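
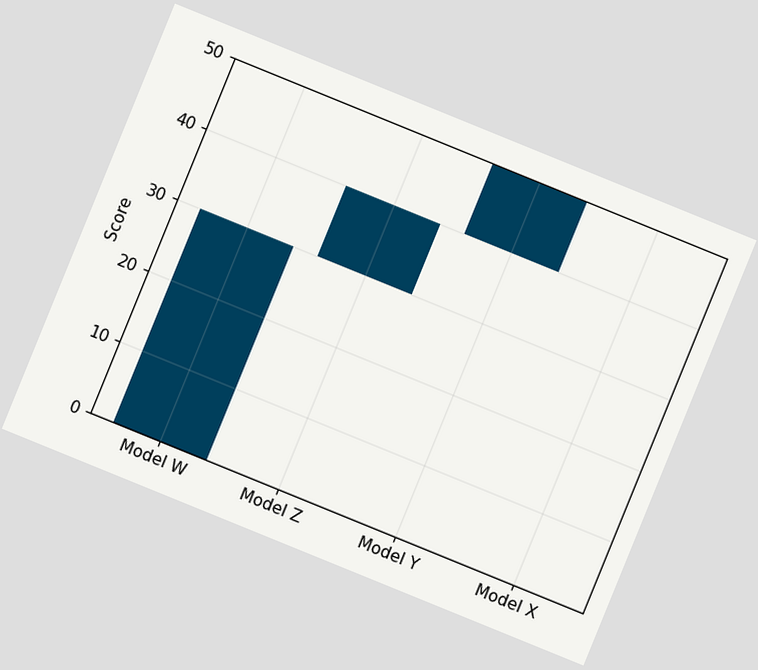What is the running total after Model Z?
The chart is tilted about 22° clockwise. After Model Z the running total reaches 40.

40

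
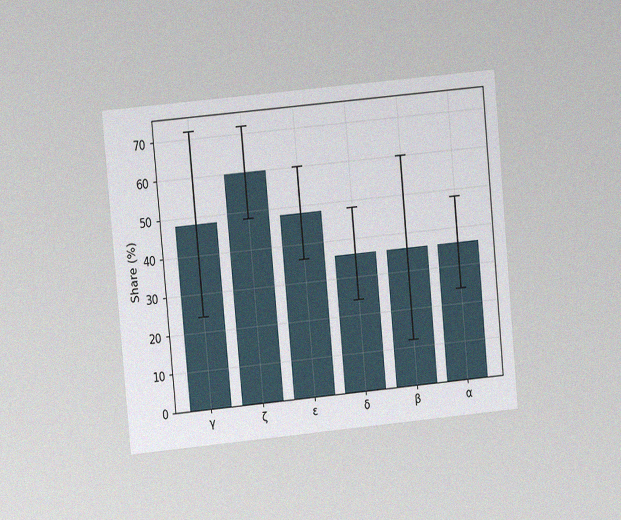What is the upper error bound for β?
The chart is tilted about 5° counter-clockwise and viewed at a slight angle, with some photo noise. The β bar's upper whisker reaches 60%.

60%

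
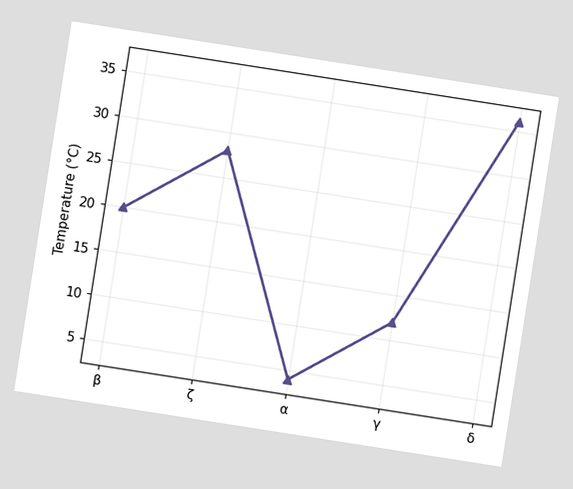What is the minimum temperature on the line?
4°C

The chart is tilted about 9° clockwise. The lowest point is at α, and reading across to the y-axis gives 4°C.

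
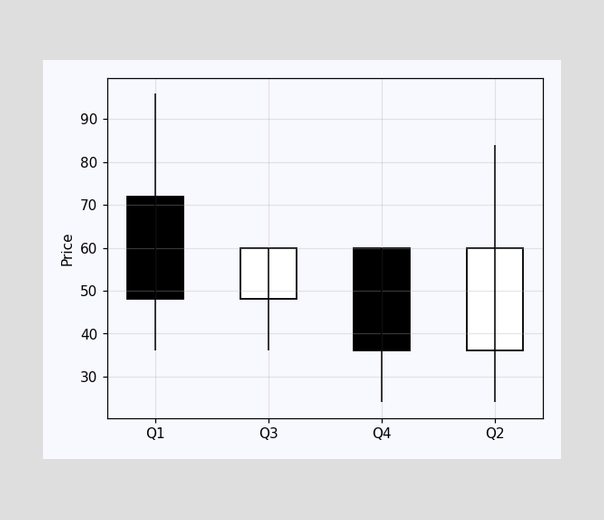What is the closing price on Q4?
36

The Q4 candle closes at 36.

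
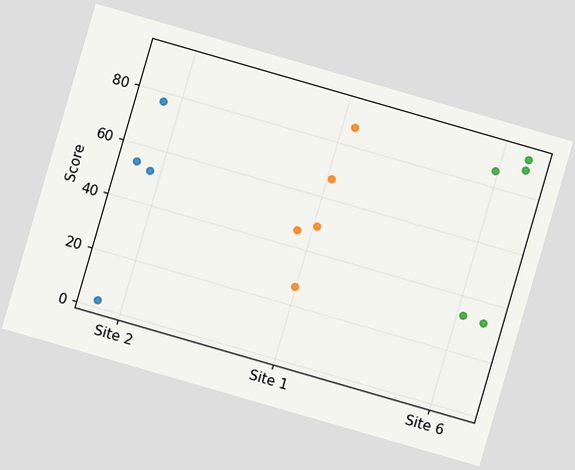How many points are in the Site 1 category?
The chart is tilted about 16° clockwise. Counting the markers in the Site 1 column gives 5.

5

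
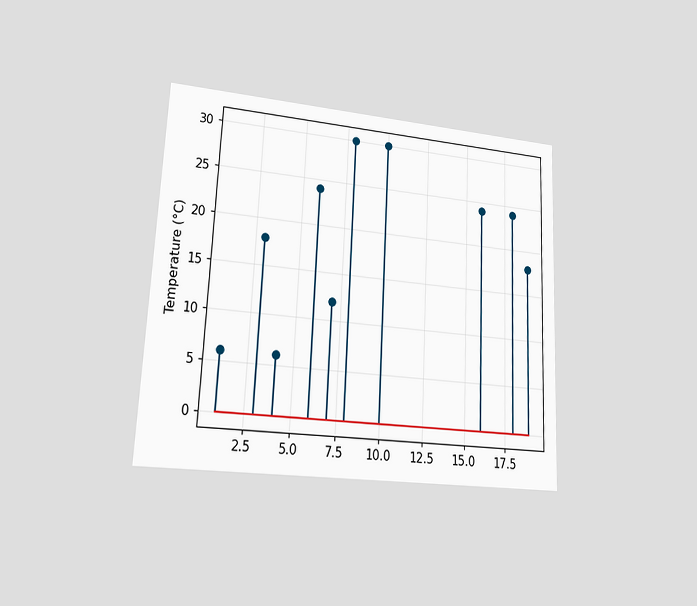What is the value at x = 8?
The chart is tilted about 3° clockwise and viewed at a slight angle. The stem at x=8 reaches 30°C.

30°C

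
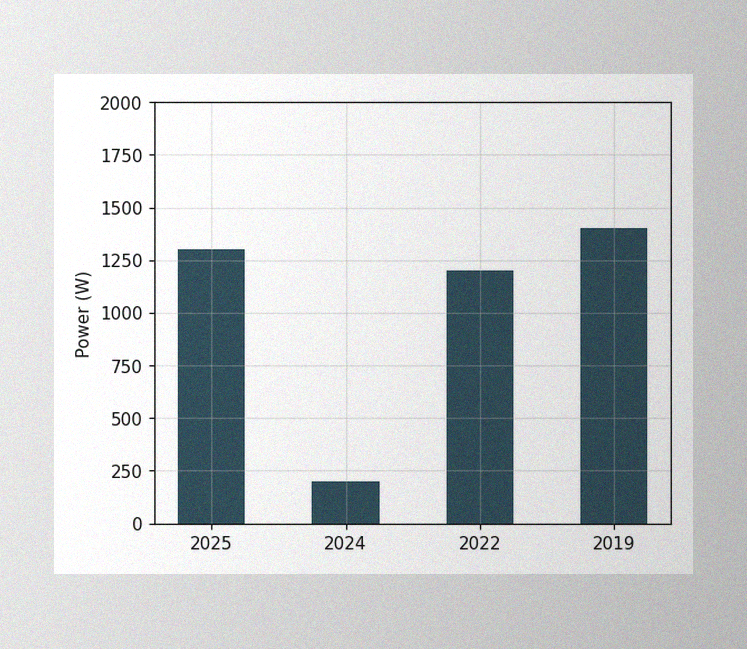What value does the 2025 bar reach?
1300W

The image has some photo noise and uneven lighting. Reading along the chart's y-axis, the 2025 bar reaches 1300W.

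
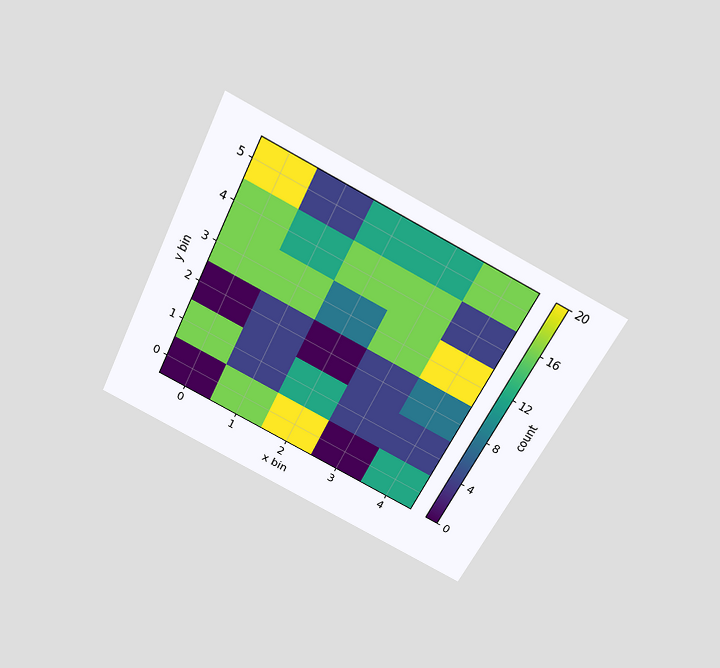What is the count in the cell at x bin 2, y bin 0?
20

The chart is tilted about 26° clockwise and viewed slightly from above. Matching the cell (2, 0) against the colorbar gives 20.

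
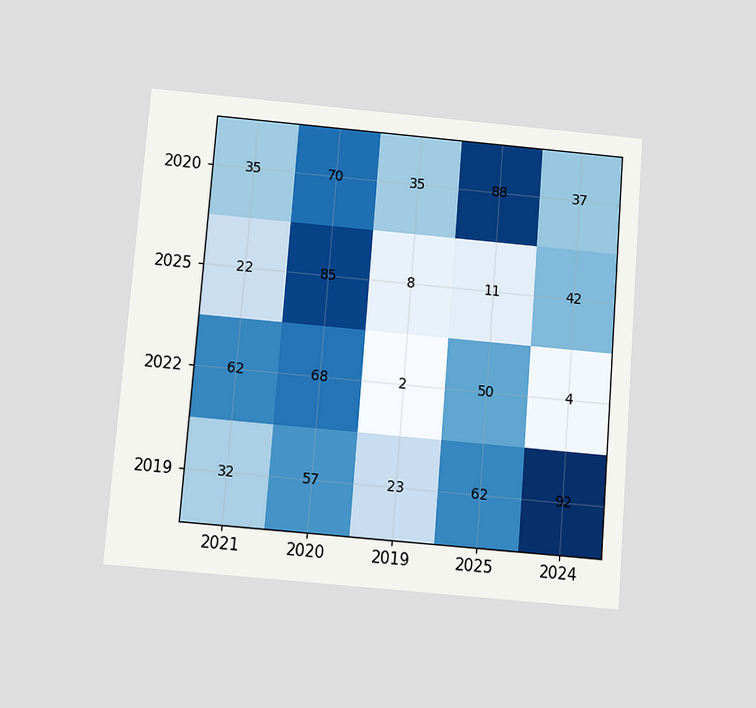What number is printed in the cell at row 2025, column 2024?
The chart is tilted about 5° clockwise and viewed slightly from below. The (2025, 2024) cell reads 42.

42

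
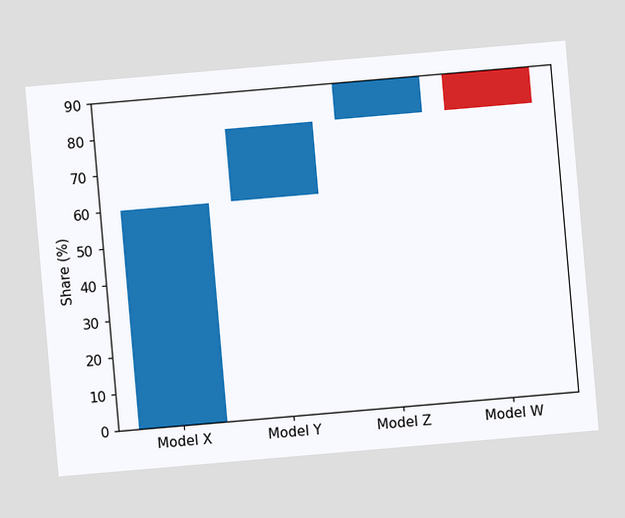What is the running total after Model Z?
The chart is tilted about 5° counter-clockwise. After Model Z the running total reaches 90%.

90%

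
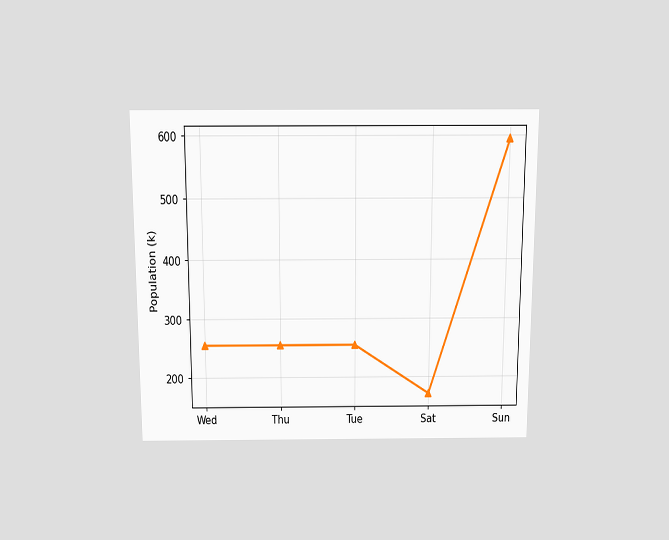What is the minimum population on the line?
170k

The chart is viewed slightly from above. The lowest point is at Sat, and reading across to the y-axis gives 170k.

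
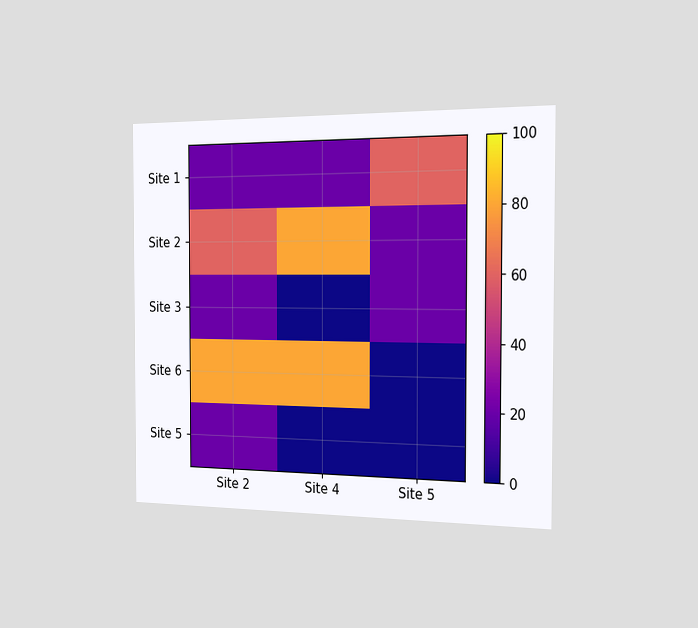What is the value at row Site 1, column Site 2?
20

The chart is viewed slightly from the right. Matching cell (Site 1, Site 2) against the colorbar gives 20.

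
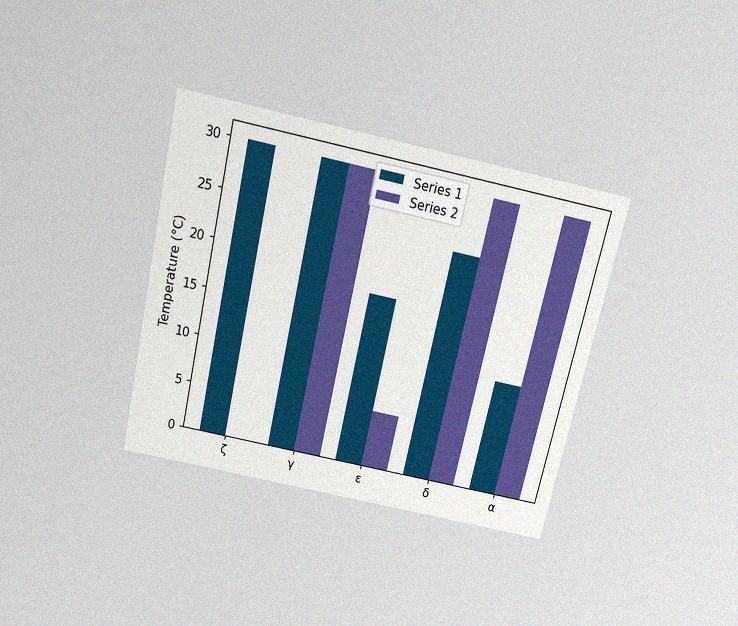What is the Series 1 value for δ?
The chart is tilted about 13° clockwise and viewed slightly from above, with some photo noise. The Series 1 bar at δ reaches 24°C on the y-axis.

24°C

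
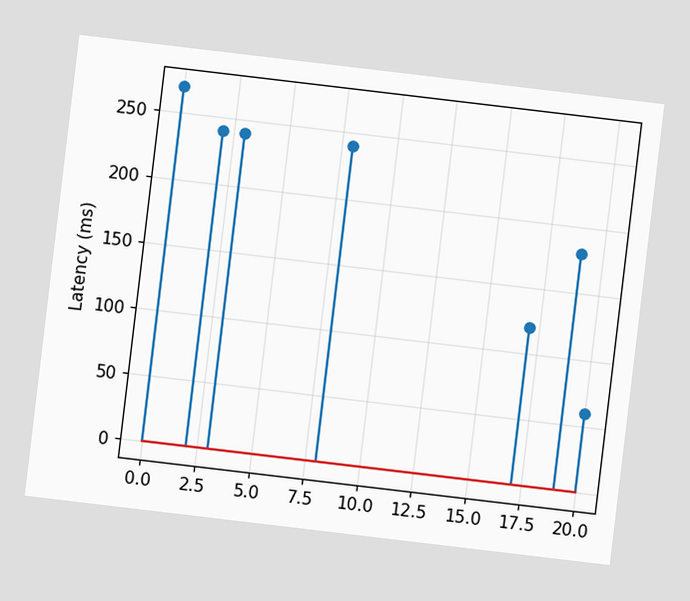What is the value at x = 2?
240ms

The chart is tilted about 7° clockwise. The stem at x=2 reaches 240ms.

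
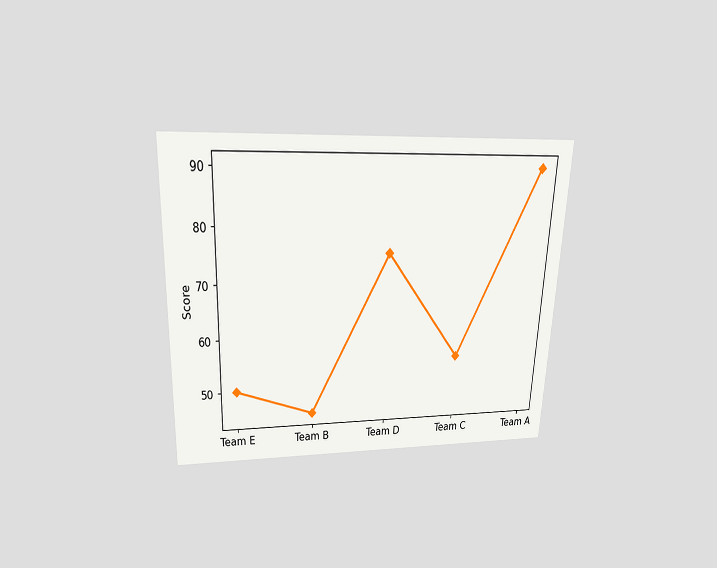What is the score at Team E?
The chart is tilted about 2° clockwise and viewed slightly from above. At Team E, the line is at 50.

50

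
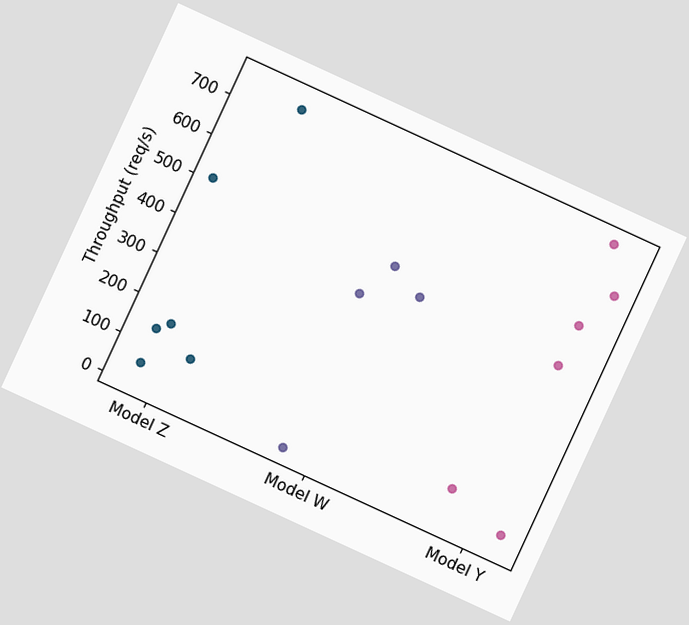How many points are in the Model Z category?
6

The chart is tilted about 25° clockwise. Counting the markers in the Model Z column gives 6.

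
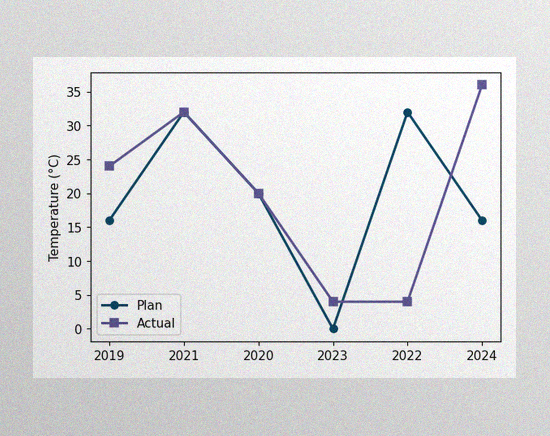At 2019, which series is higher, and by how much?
The image has some photo noise and uneven lighting. At 2019, Actual sits above the other line by 8°C.

Actual, by 8°C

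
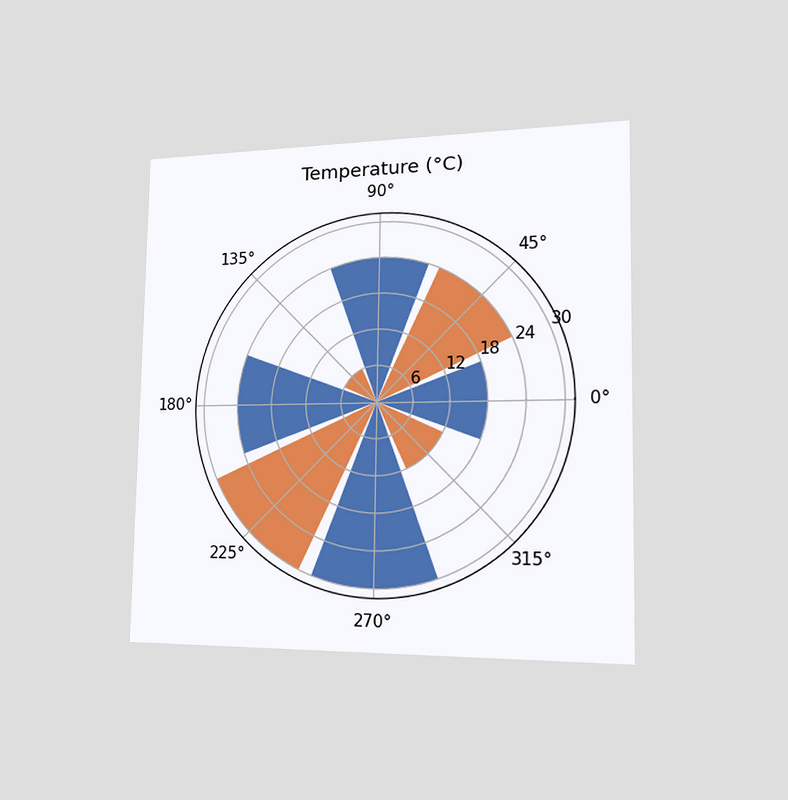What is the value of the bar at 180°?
24°C

The chart is viewed slightly from the right. The bar at 180° reaches 24°C on the radial axis.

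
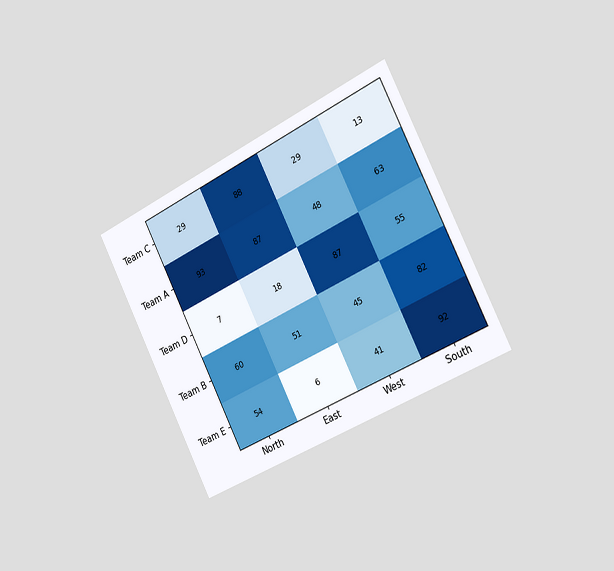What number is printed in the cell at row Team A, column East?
The chart is tilted about 27° counter-clockwise and viewed slightly from the right. The (Team A, East) cell reads 87.

87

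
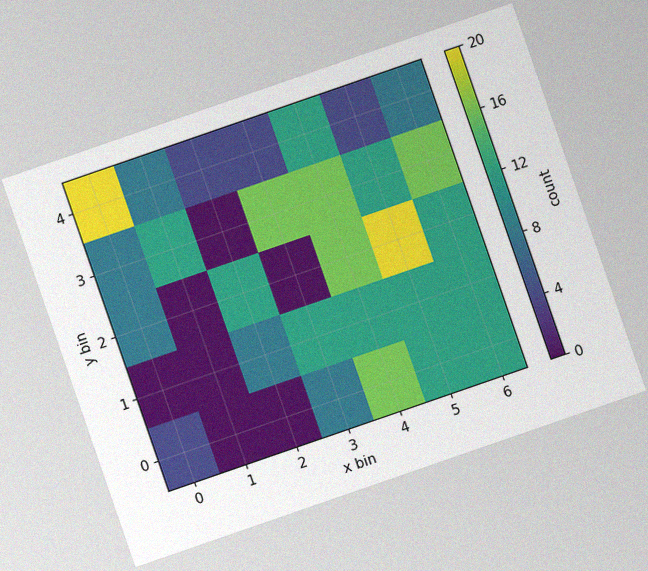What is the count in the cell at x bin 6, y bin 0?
12

The chart is tilted about 19° counter-clockwise, with some photo noise. Matching the cell (6, 0) against the colorbar gives 12.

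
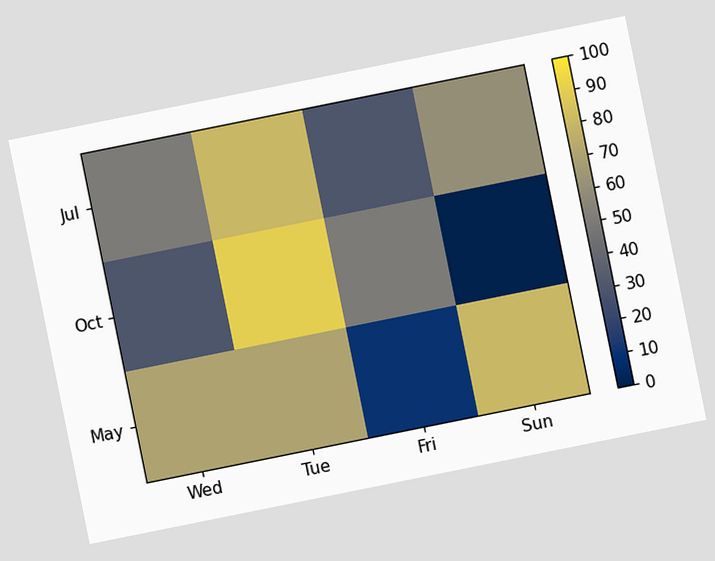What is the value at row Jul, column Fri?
The chart is tilted about 11° counter-clockwise. Matching cell (Jul, Fri) against the colorbar gives 30.

30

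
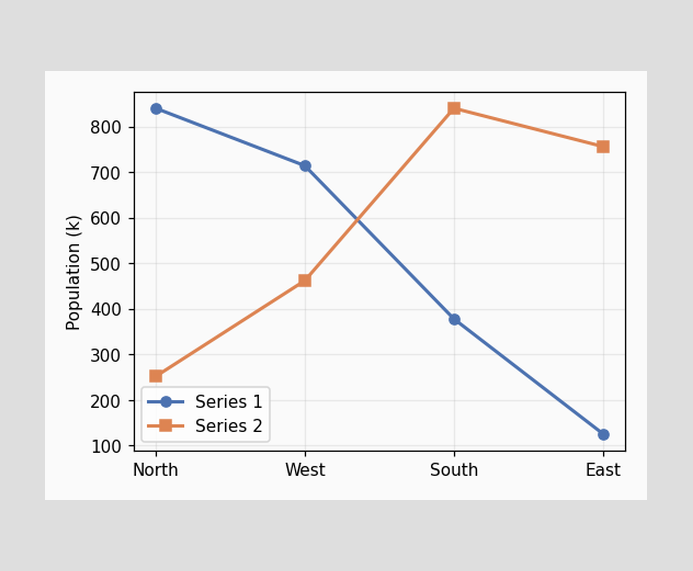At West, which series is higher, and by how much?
Series 1, by 252k

At West, Series 1 sits above the other line by 252k.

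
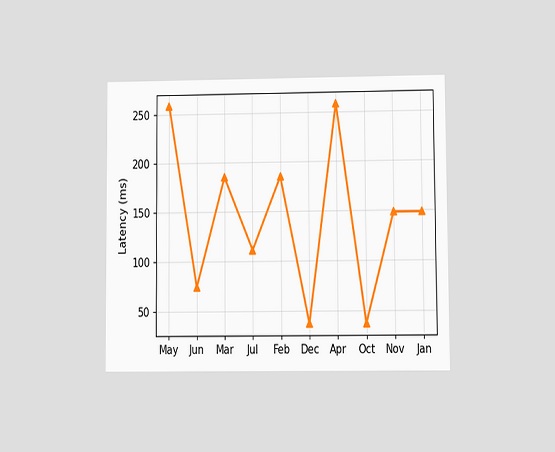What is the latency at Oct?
37ms

The chart is viewed at a slight angle. At Oct, the line is at 37ms.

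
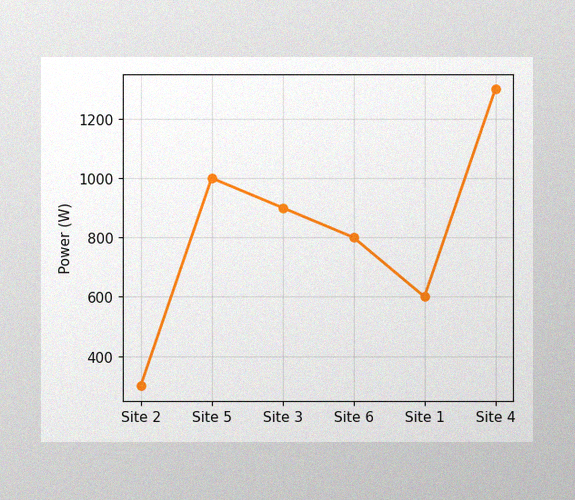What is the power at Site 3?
900W

The image has some photo noise and uneven lighting. At Site 3, the line is at 900W.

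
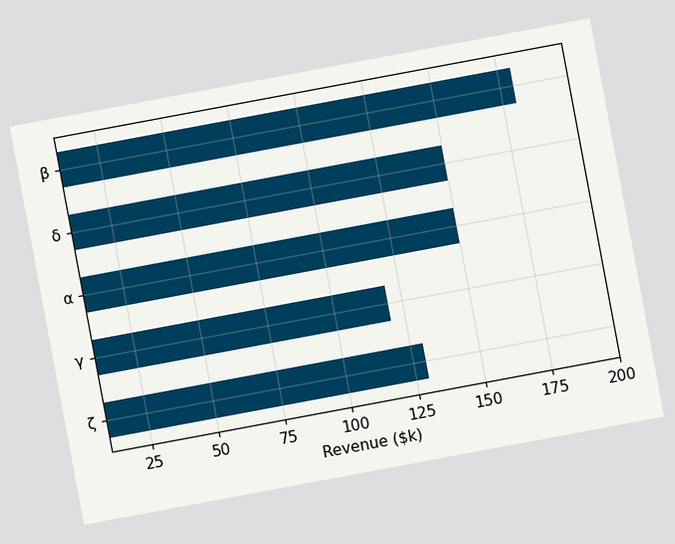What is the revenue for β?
The chart is tilted about 11° counter-clockwise. Reading along the chart's x-axis, the β bar reaches $180k.

$180k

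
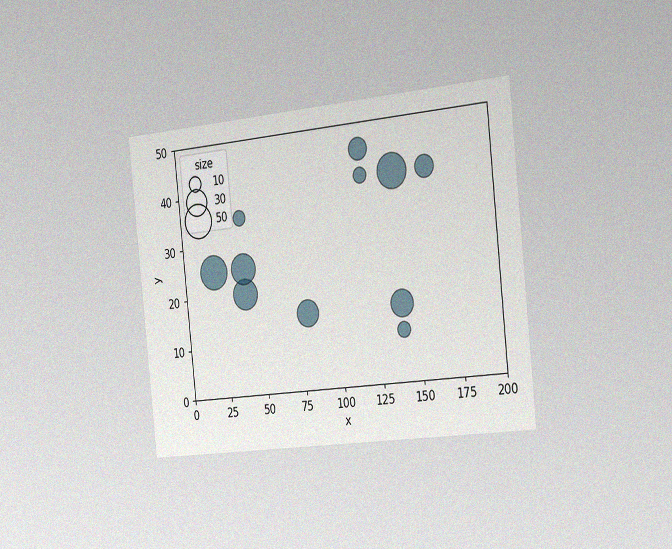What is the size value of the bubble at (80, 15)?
30

The chart is tilted about 6° counter-clockwise and viewed slightly from the right, with some photo noise. Matching the bubble at (80, 15) against the size legend gives 30.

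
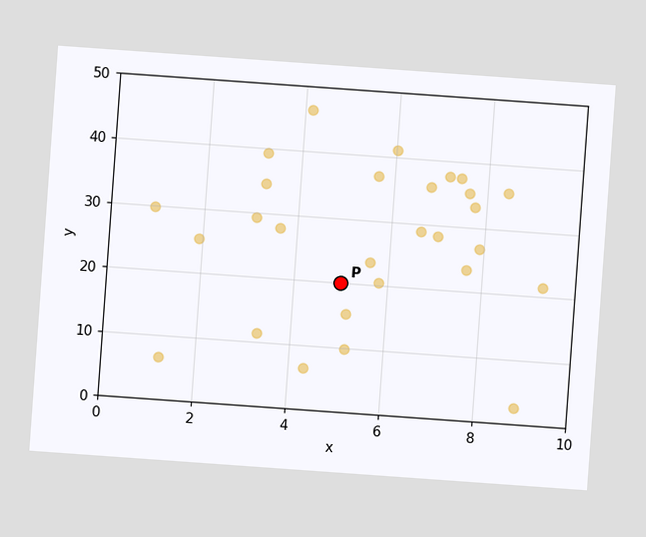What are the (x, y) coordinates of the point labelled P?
The chart is tilted about 4° clockwise. Following the gridlines from P to each axis, P sits at (5, 20).

(5, 20)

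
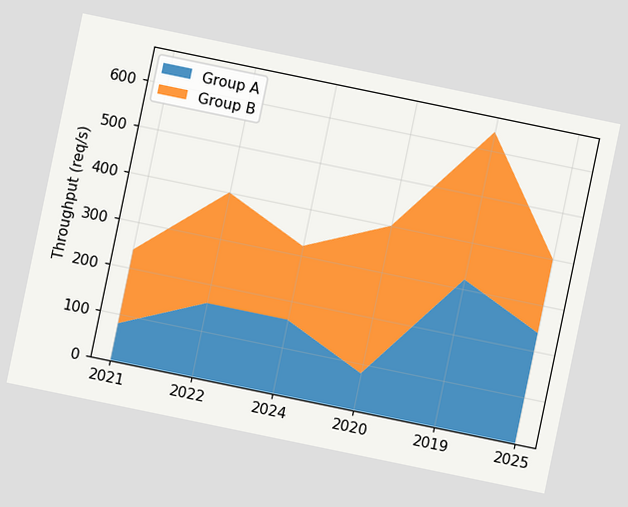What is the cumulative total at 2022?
The chart is tilted about 12° clockwise. The stacked total at 2022 reaches 400req/s.

400req/s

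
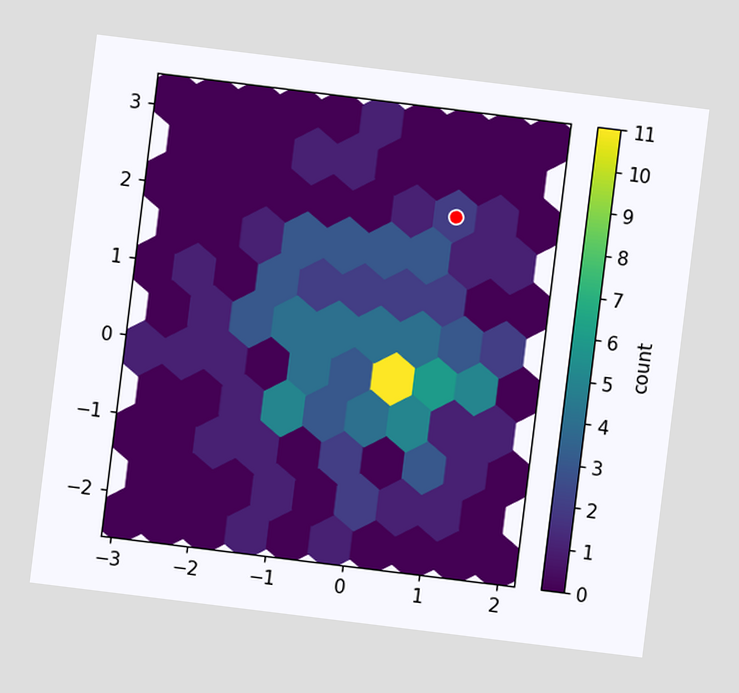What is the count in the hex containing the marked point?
2

The chart is tilted about 7° clockwise. The marked hex reads 2 on the colorbar.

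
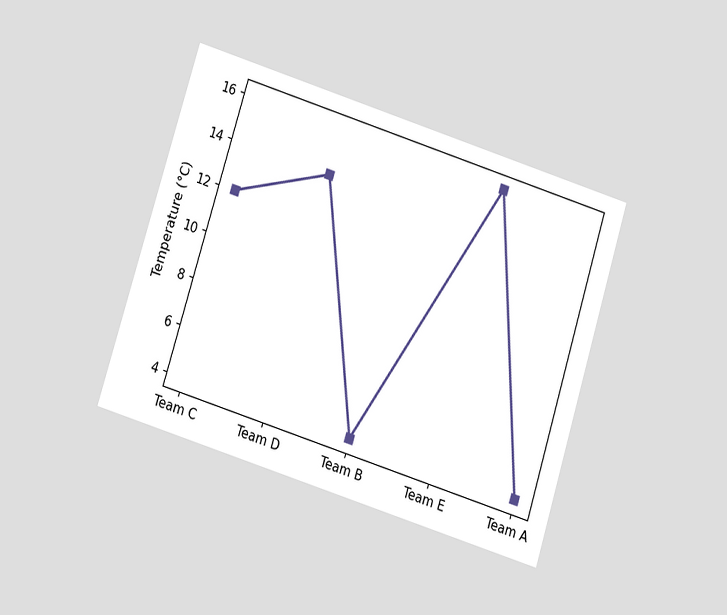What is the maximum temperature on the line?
16°C

The chart is tilted about 17° clockwise and viewed at a slight angle. The highest point is at Team E, and reading across to the y-axis gives 16°C.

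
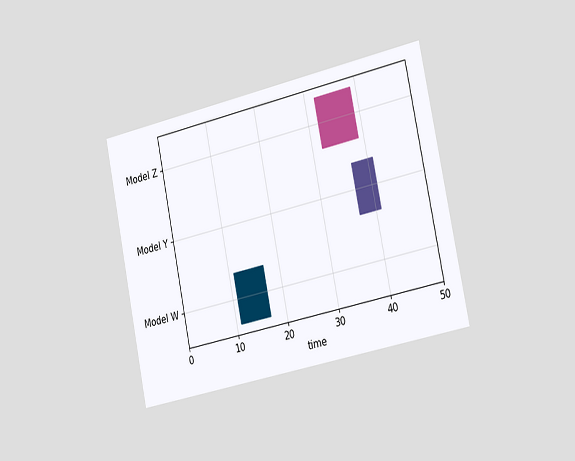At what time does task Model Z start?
The chart is tilted about 12° counter-clockwise and viewed slightly from the right. The Model Z bar begins at t=32.

32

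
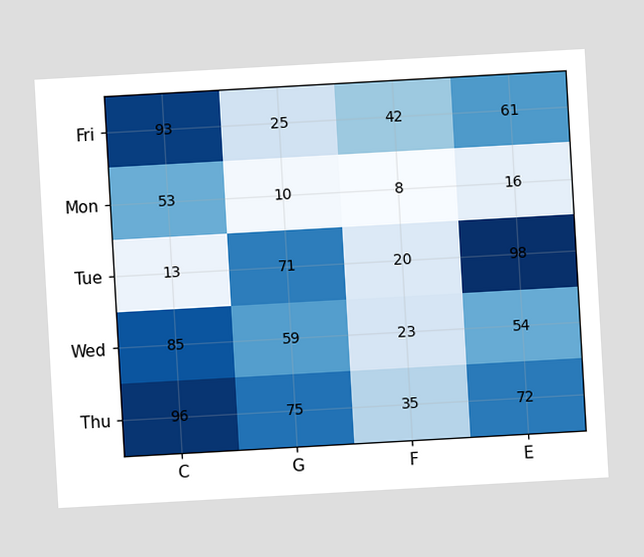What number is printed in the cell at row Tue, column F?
The chart is tilted about 3° counter-clockwise. The (Tue, F) cell reads 20.

20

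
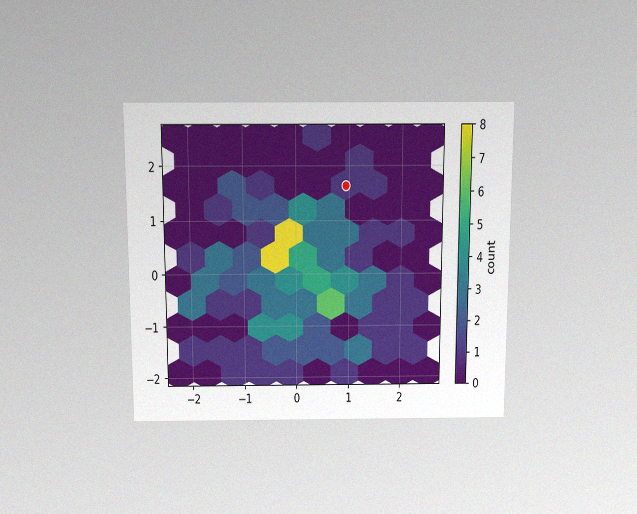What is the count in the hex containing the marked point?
1

The chart is viewed slightly from above, with some photo noise. The marked hex reads 1 on the colorbar.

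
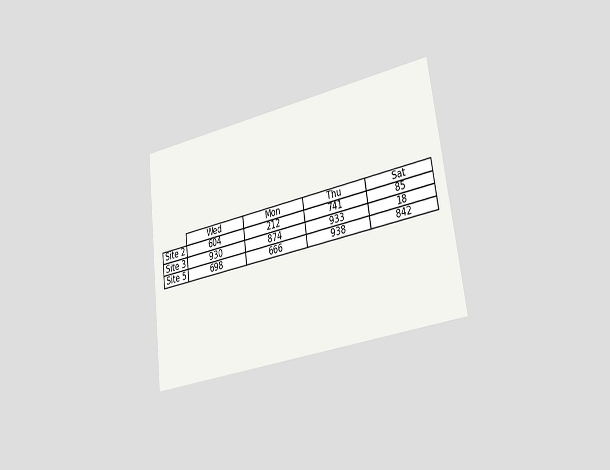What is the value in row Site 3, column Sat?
18

The chart is tilted about 7° counter-clockwise and viewed slightly from the right. The (Site 3, Sat) cell reads 18.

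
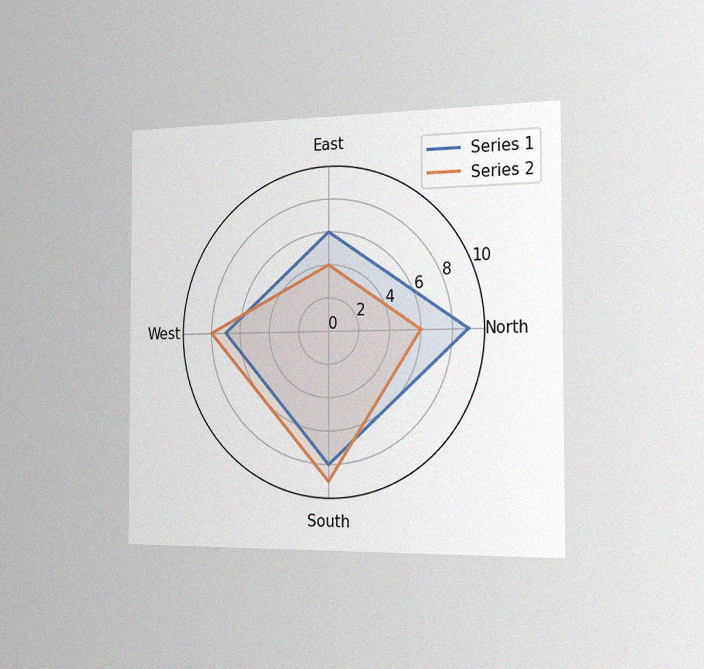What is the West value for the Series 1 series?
7

The chart is viewed slightly from the right, with some photo noise. On the West axis, Series 1 reaches 7.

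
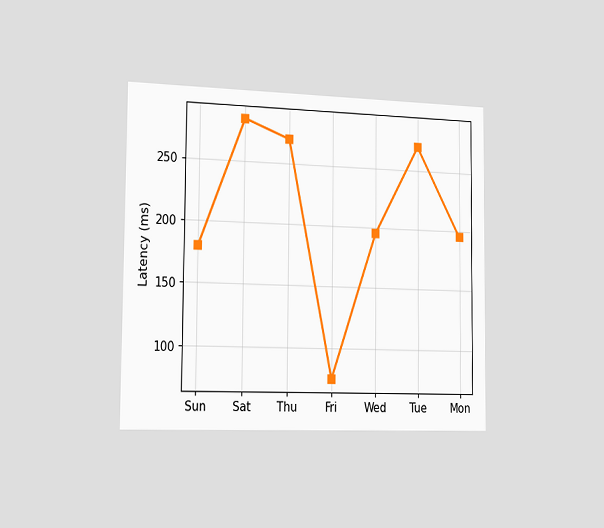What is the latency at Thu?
270ms

The chart is viewed slightly from the left. At Thu, the line is at 270ms.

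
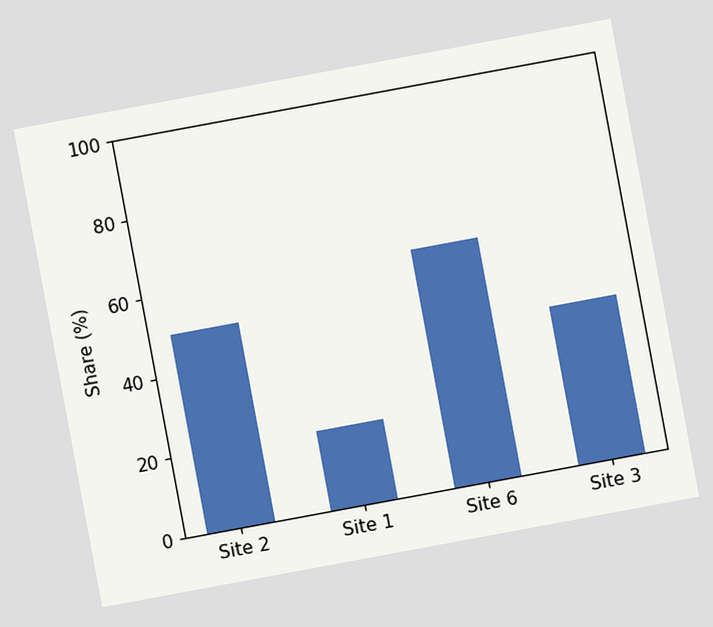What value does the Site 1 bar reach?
The chart is tilted about 11° counter-clockwise. Reading along the chart's y-axis, the Site 1 bar reaches 20%.

20%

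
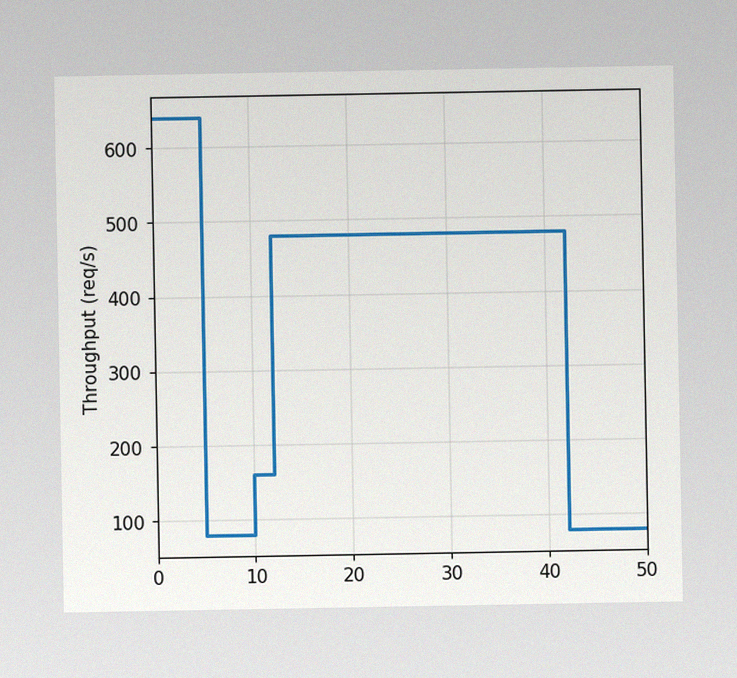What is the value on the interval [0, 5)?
The image has some photo noise and uneven lighting. On [0, 5) the step sits at 640req/s.

640req/s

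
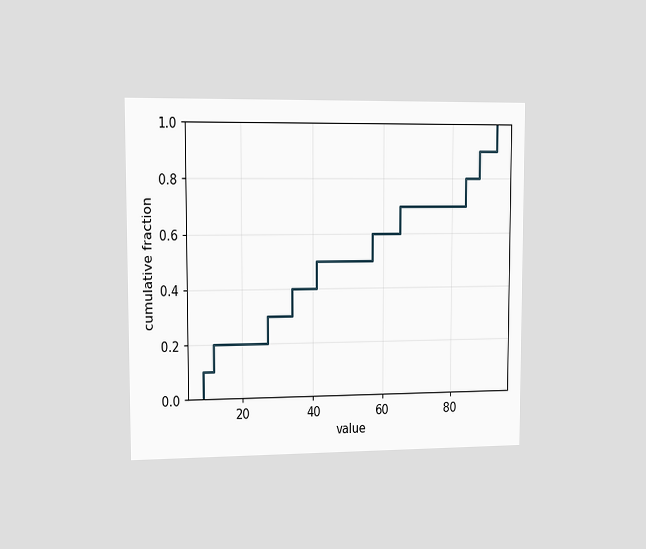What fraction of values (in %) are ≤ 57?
The chart is viewed slightly from the left. At x=57 the ECDF step is at 60%.

60%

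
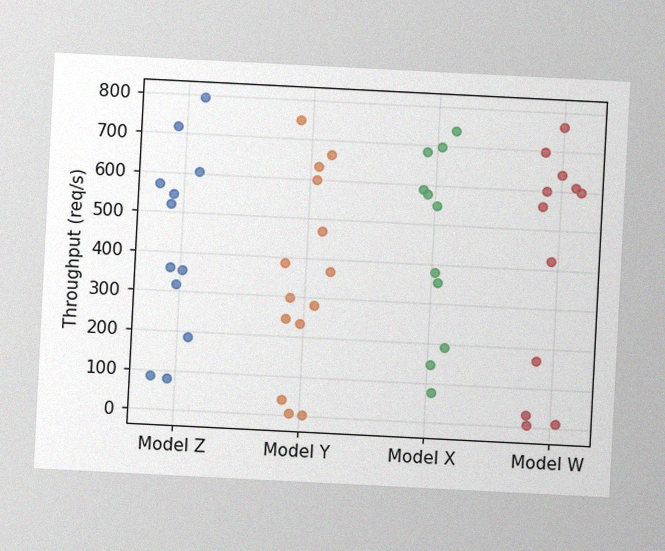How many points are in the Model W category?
12

The chart is tilted about 3° clockwise, with some photo noise. Counting the markers in the Model W column gives 12.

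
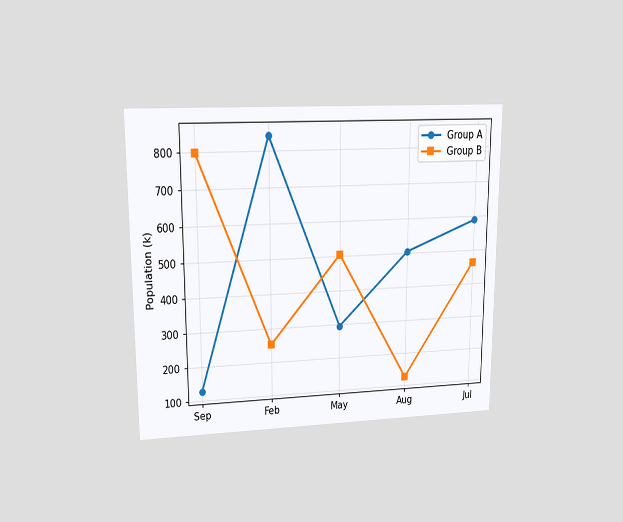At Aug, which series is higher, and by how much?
Group A, by 378k

The chart is viewed at a slight angle. At Aug, Group A sits above the other line by 378k.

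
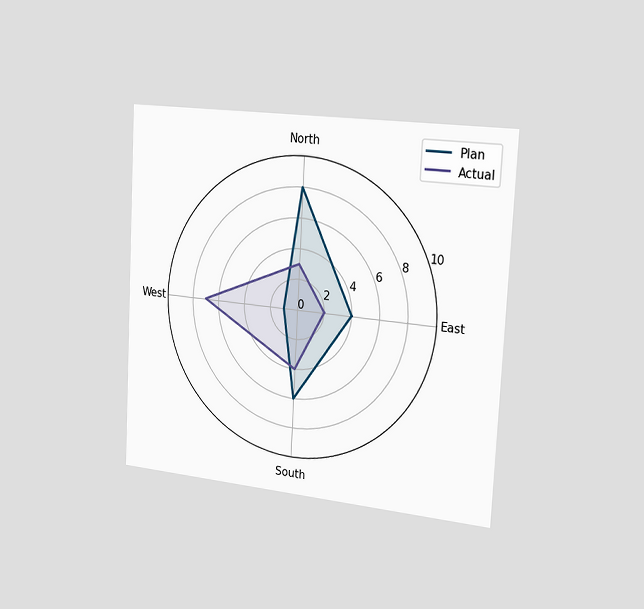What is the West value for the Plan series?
1

The chart is tilted about 3° clockwise and viewed slightly from the right. On the West axis, Plan reaches 1.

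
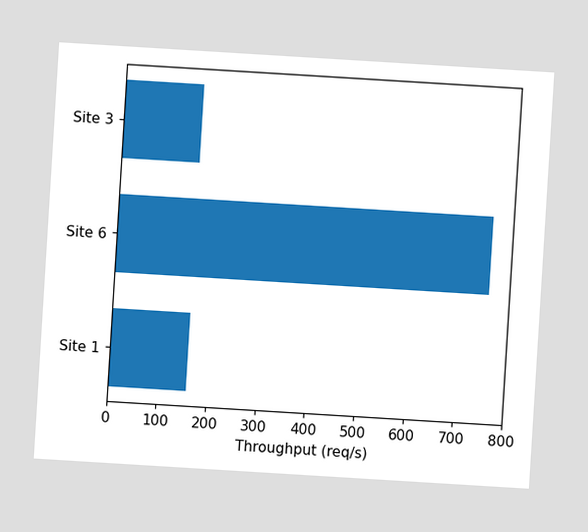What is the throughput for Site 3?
The chart is tilted about 3° clockwise. Reading along the chart's x-axis, the Site 3 bar reaches 160req/s.

160req/s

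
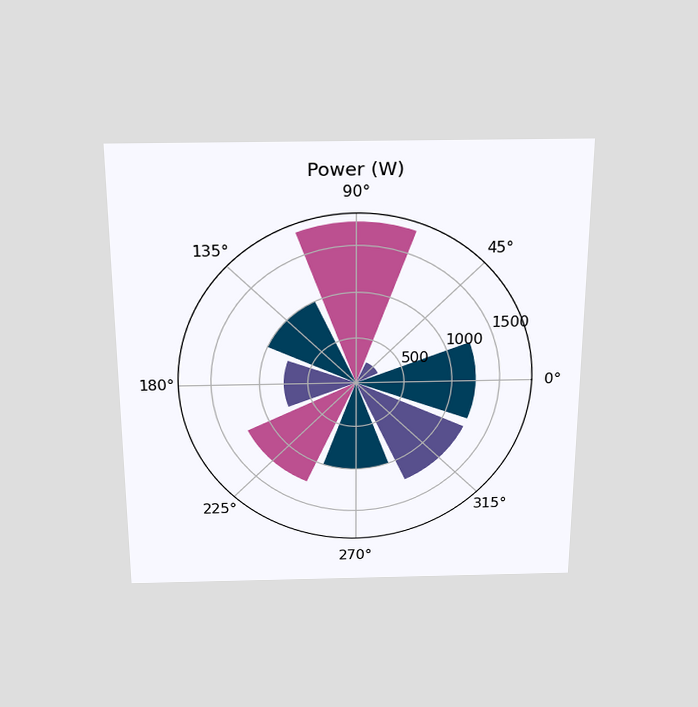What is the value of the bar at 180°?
The chart is viewed slightly from above. The bar at 180° reaches 750W on the radial axis.

750W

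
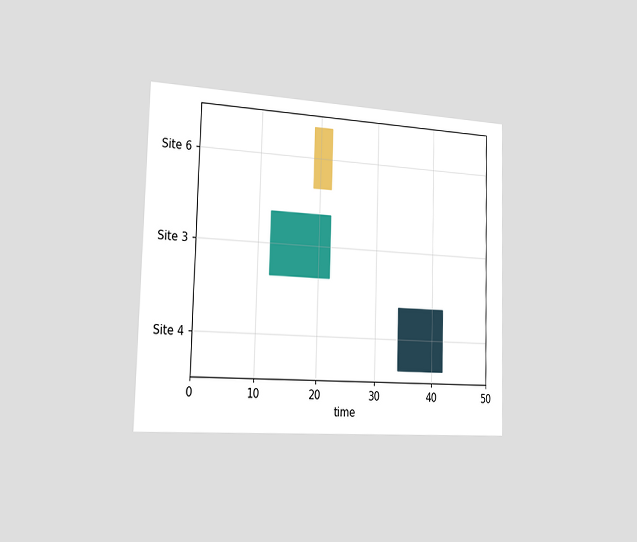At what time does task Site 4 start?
34

The chart is viewed slightly from the left. The Site 4 bar begins at t=34.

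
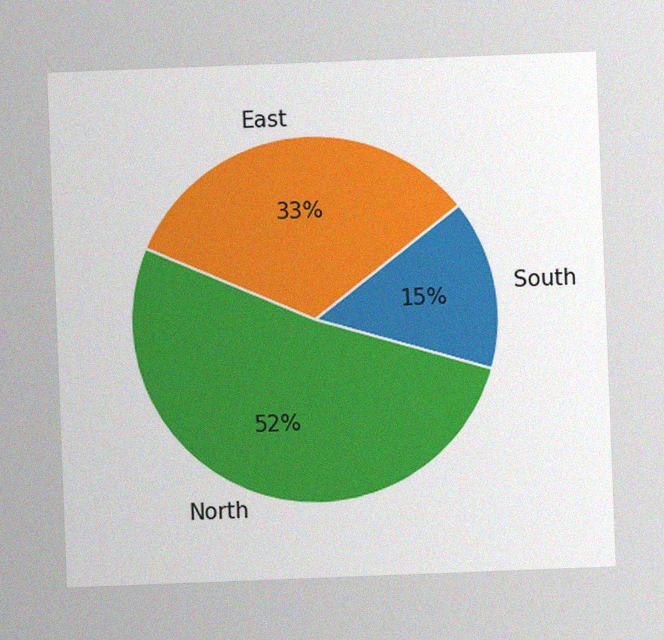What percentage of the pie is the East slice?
33%

The chart is tilted about 2° counter-clockwise, with some photo noise. The East slice takes up 33% of the pie.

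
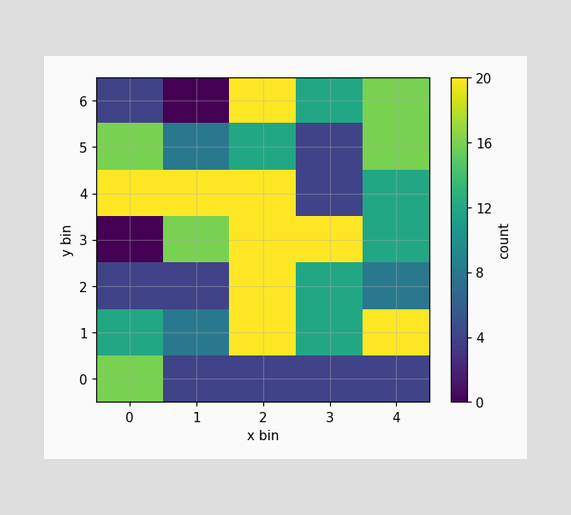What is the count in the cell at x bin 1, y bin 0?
4

Matching the cell (1, 0) against the colorbar gives 4.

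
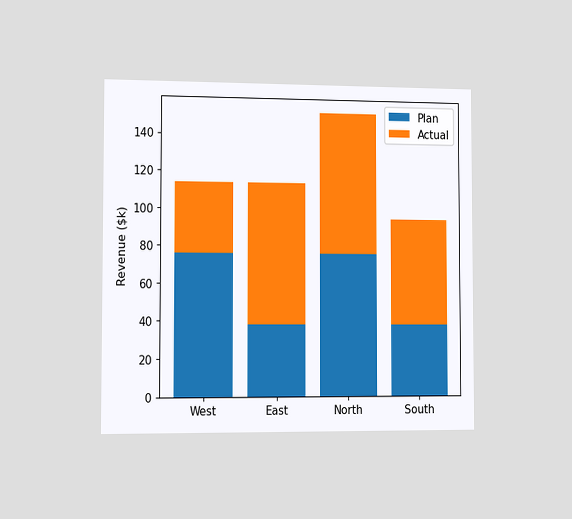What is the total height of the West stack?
$114k

The chart is viewed slightly from the left. The West stack's top reaches $114k on the y-axis.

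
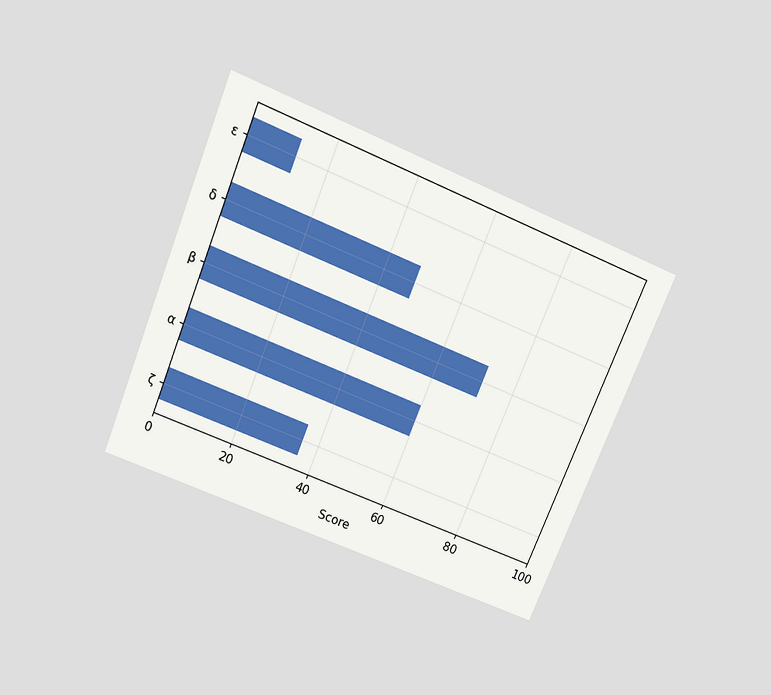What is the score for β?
72

The chart is tilted about 22° clockwise and viewed slightly from above. Reading along the chart's x-axis, the β bar reaches 72.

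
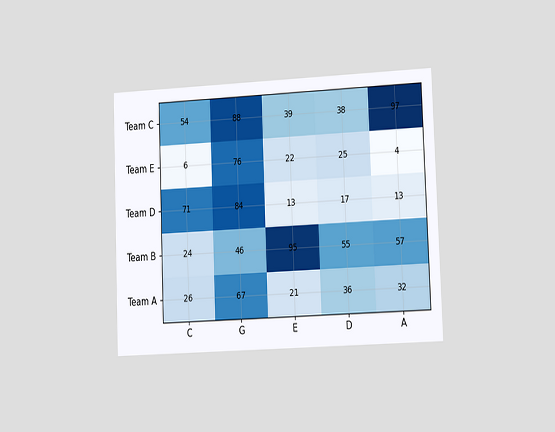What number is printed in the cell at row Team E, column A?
4

The chart is tilted about 2° counter-clockwise and viewed slightly from the right. The (Team E, A) cell reads 4.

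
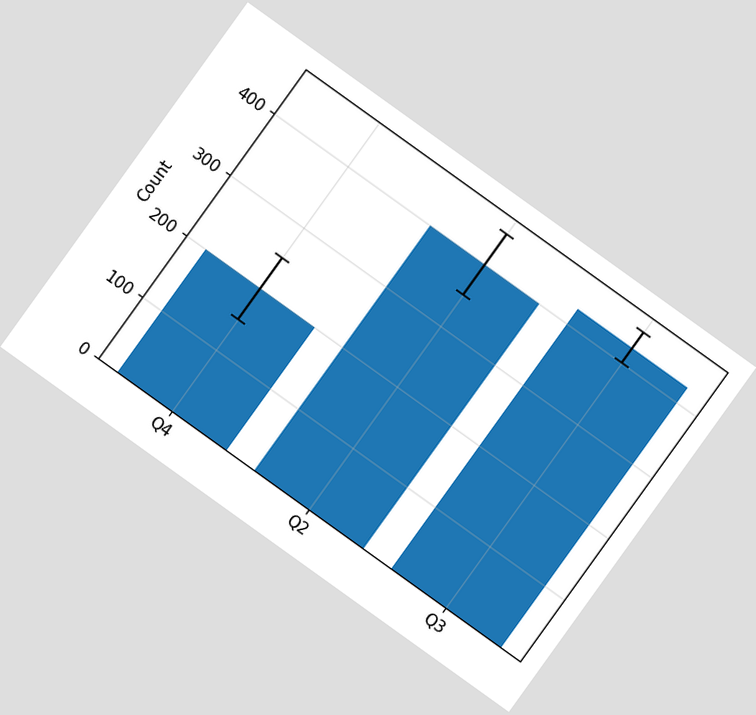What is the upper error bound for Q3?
450

The chart is tilted about 36° clockwise. The Q3 bar's upper whisker reaches 450.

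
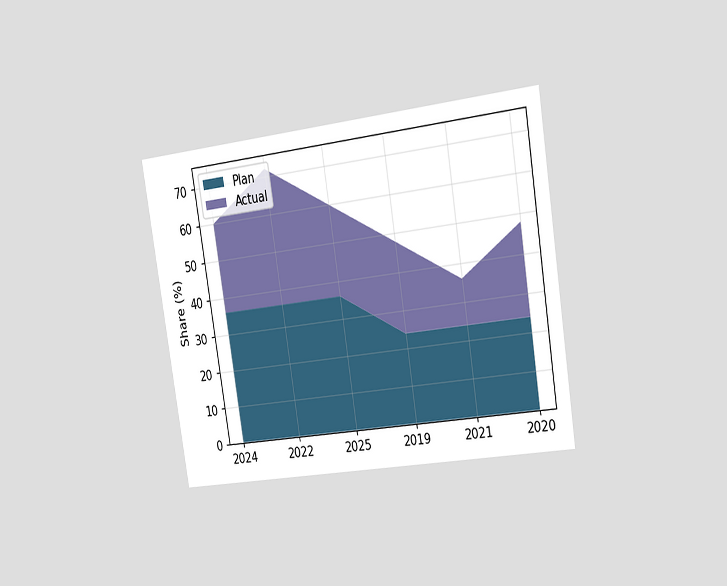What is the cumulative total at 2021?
36%

The chart is tilted about 9° counter-clockwise and viewed slightly from the right. The stacked total at 2021 reaches 36%.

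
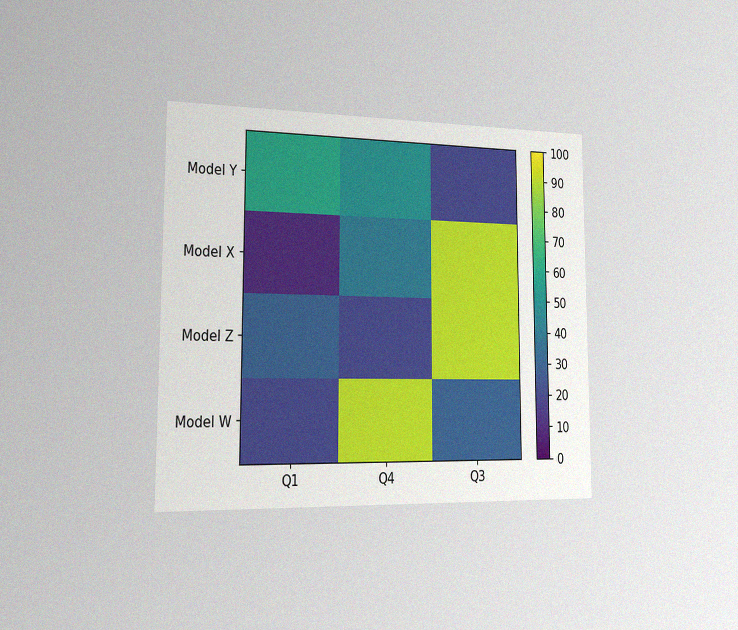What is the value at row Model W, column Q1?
20

The chart is viewed slightly from the left, with some photo noise. Matching cell (Model W, Q1) against the colorbar gives 20.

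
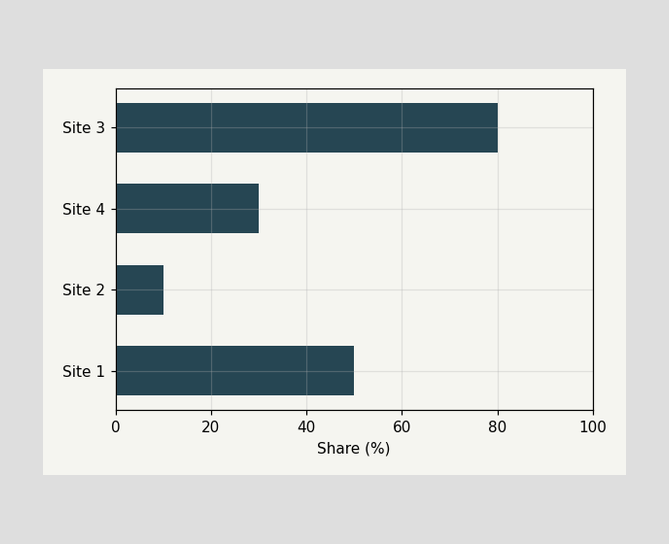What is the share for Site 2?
Reading along the chart's x-axis, the Site 2 bar reaches 10%.

10%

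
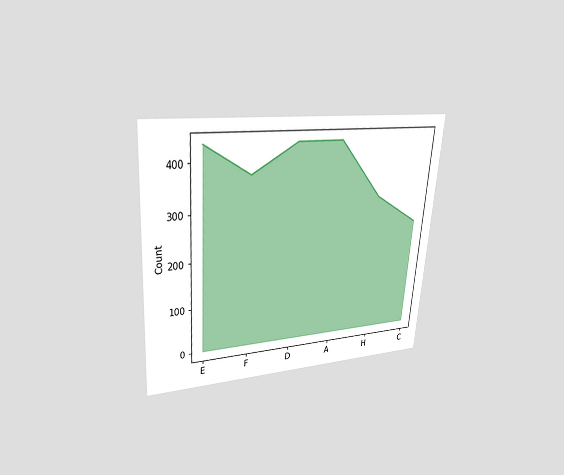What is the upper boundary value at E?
The chart is tilted about 4° clockwise and viewed at a slight angle. At E the upper boundary is at 434.

434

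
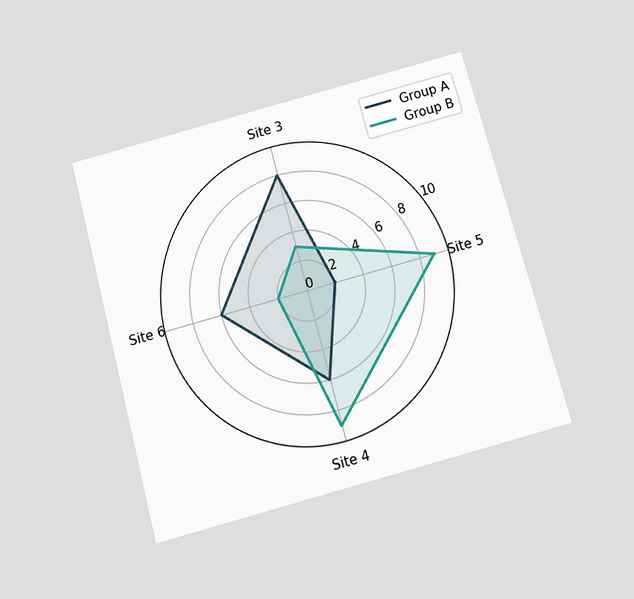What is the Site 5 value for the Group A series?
2

The chart is tilted about 15° counter-clockwise and viewed slightly from below. On the Site 5 axis, Group A reaches 2.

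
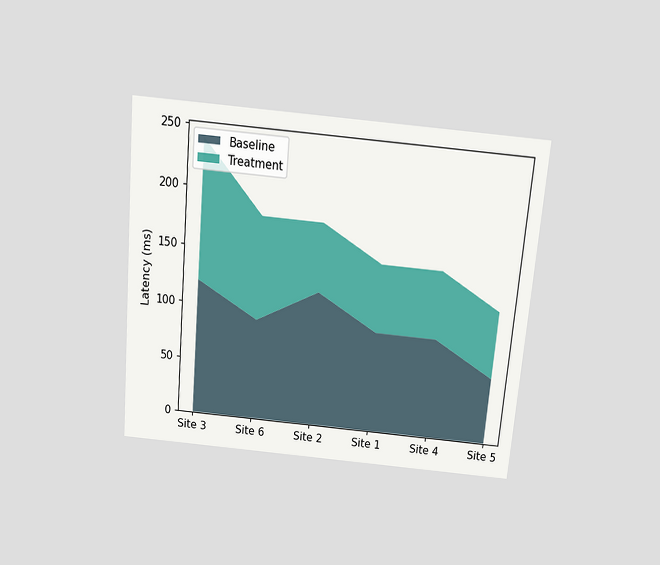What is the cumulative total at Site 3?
The chart is tilted about 5° clockwise and viewed slightly from above. The stacked total at Site 3 reaches 240ms.

240ms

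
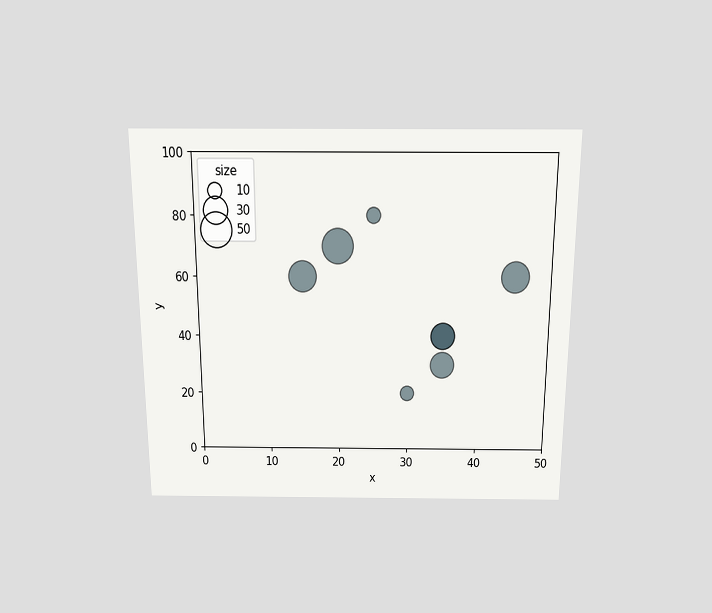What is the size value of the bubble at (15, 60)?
40

The chart is viewed slightly from above. Matching the bubble at (15, 60) against the size legend gives 40.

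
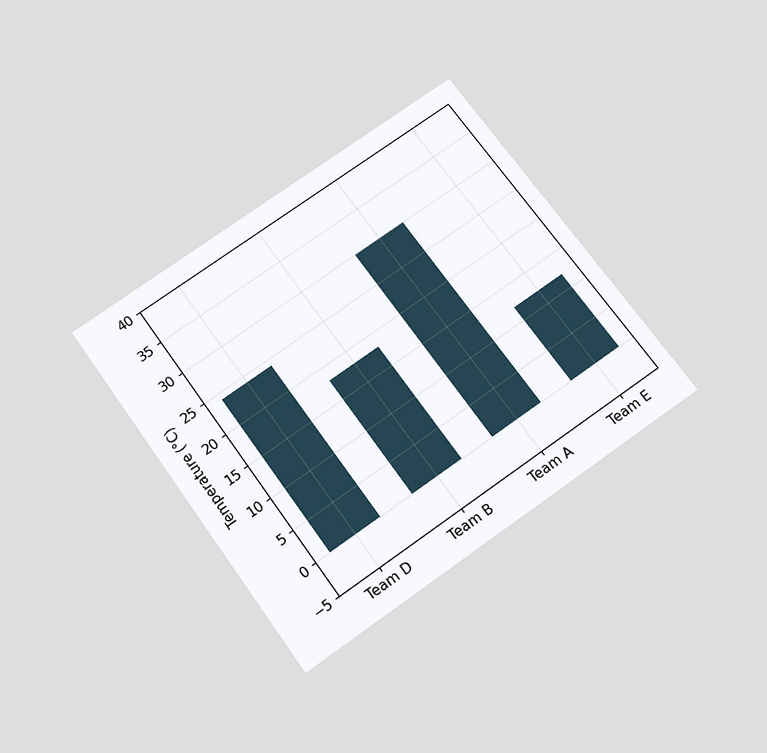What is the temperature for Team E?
12°C

The chart is tilted about 35° counter-clockwise and viewed slightly from below. Reading along the chart's y-axis, the Team E bar reaches 12°C.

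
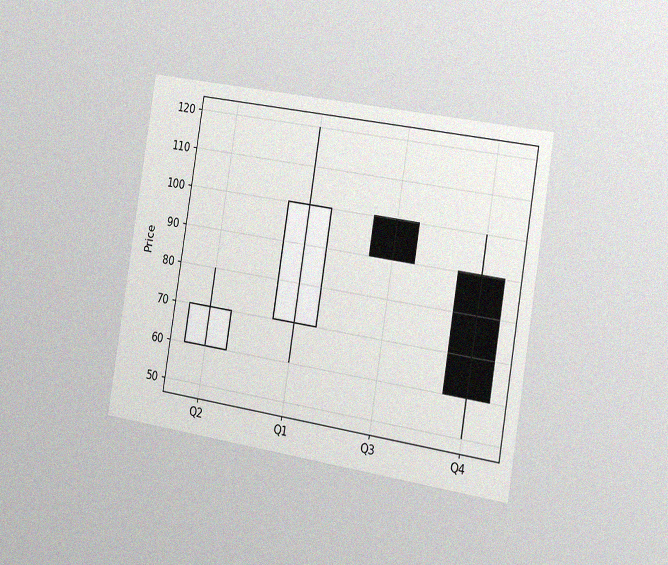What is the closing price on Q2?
The chart is tilted about 9° clockwise and viewed slightly from the right, with some photo noise. The Q2 candle closes at 70.

70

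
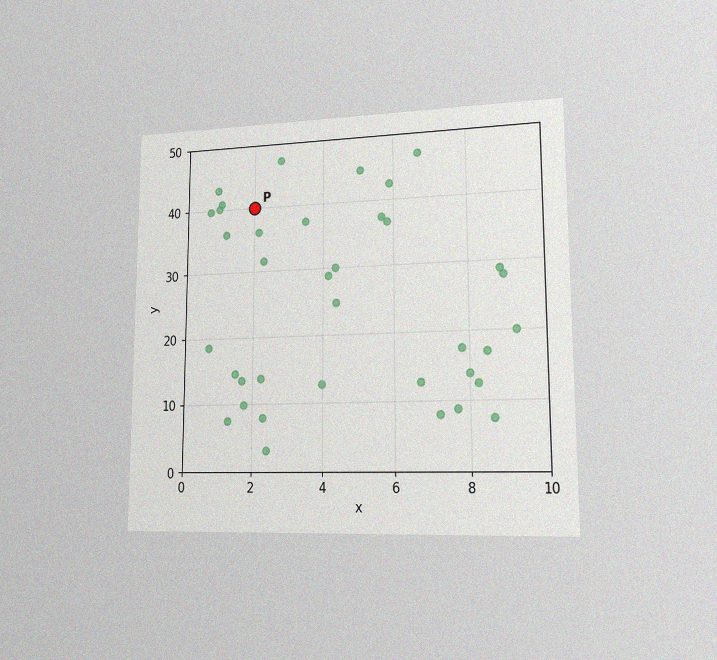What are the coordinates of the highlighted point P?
(2, 40)

The chart is viewed slightly from the right, with some photo noise. Following the gridlines from P to each axis, P sits at (2, 40).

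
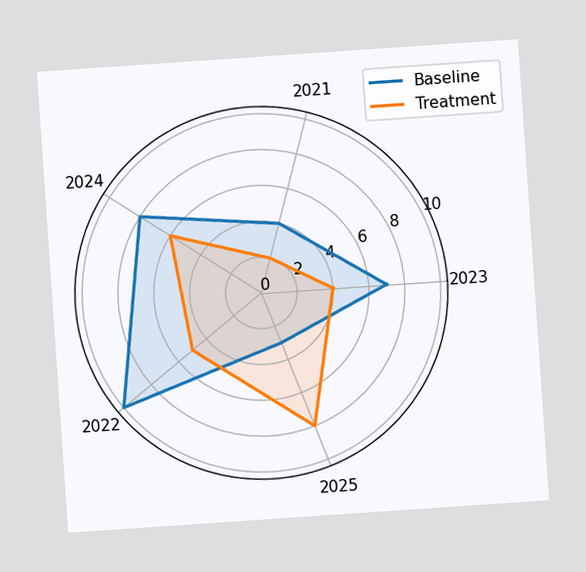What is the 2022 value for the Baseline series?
10

The chart is tilted about 4° counter-clockwise. On the 2022 axis, Baseline reaches 10.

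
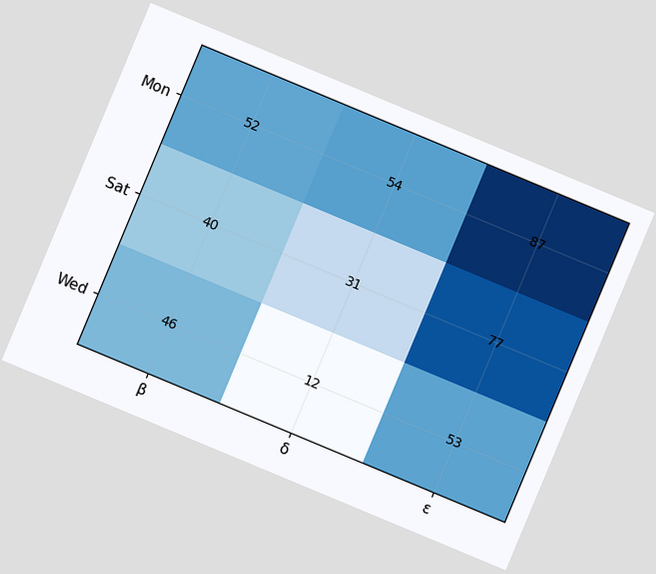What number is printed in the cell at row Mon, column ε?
87

The chart is tilted about 23° clockwise. The (Mon, ε) cell reads 87.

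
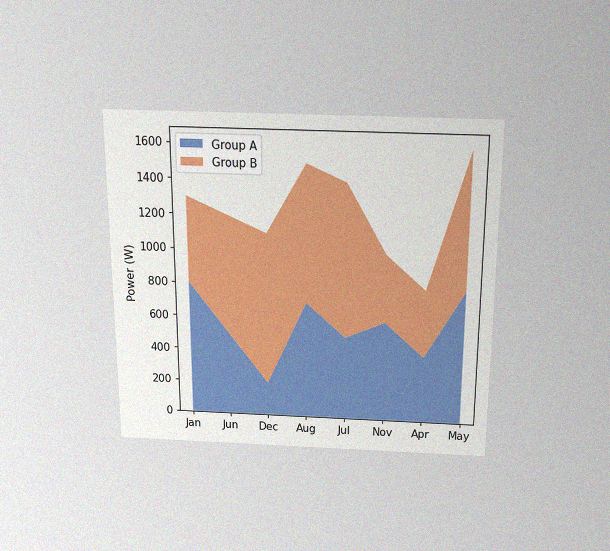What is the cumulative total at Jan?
The chart is viewed slightly from above, with some photo noise. The stacked total at Jan reaches 1300W.

1300W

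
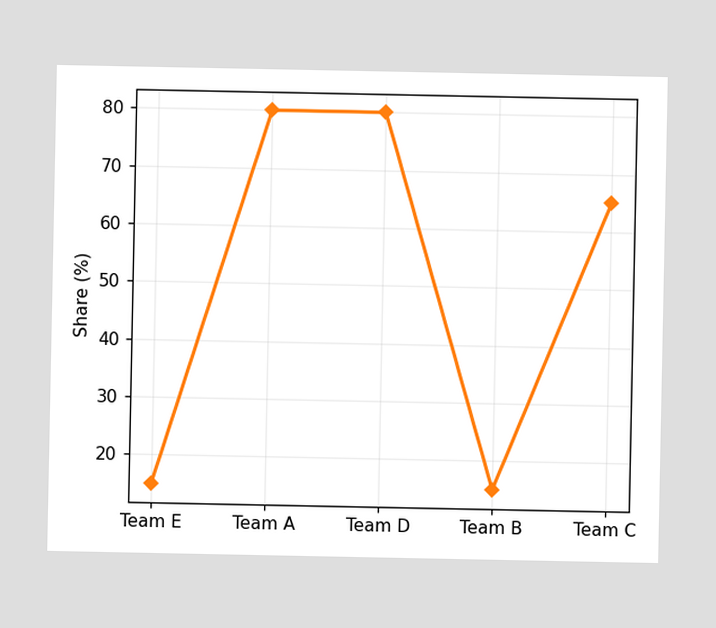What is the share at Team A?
At Team A, the line is at 80%.

80%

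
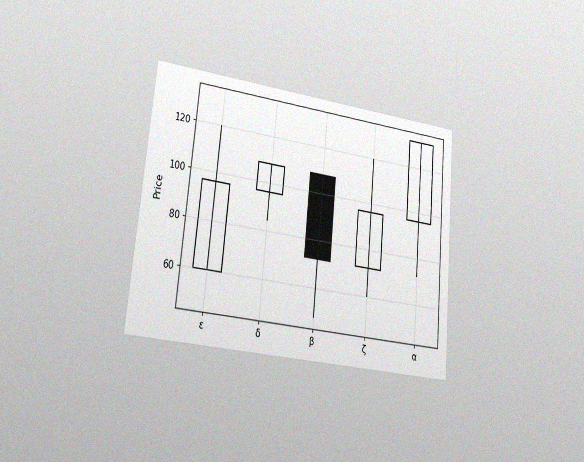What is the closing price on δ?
The chart is tilted about 5° clockwise and viewed slightly from the left, with some photo noise. The δ candle closes at 108.

108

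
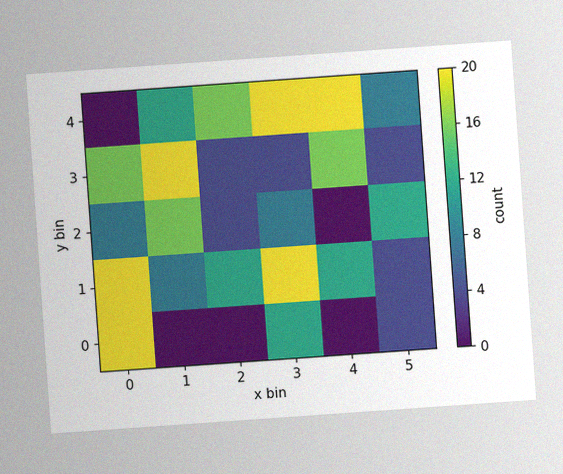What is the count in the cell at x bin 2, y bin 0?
0

The chart is tilted about 4° counter-clockwise, with some photo noise. Matching the cell (2, 0) against the colorbar gives 0.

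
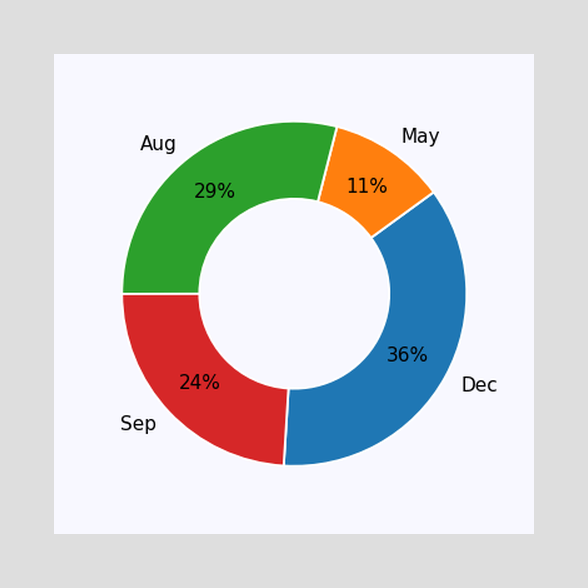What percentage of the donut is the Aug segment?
The Aug segment takes up 29% of the ring.

29%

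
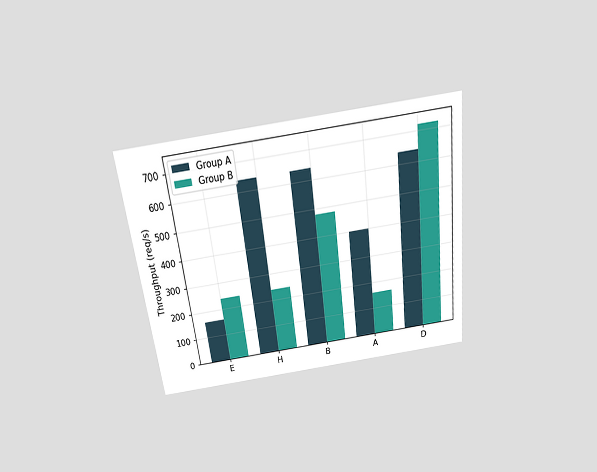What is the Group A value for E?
The chart is tilted about 7° counter-clockwise and viewed slightly from above. The Group A bar at E reaches 160req/s on the y-axis.

160req/s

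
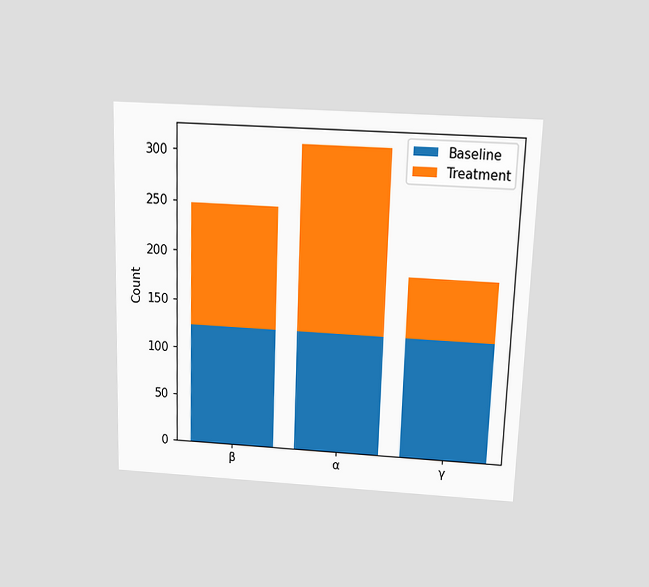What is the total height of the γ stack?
The chart is viewed slightly from above. The γ stack's top reaches 186 on the y-axis.

186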